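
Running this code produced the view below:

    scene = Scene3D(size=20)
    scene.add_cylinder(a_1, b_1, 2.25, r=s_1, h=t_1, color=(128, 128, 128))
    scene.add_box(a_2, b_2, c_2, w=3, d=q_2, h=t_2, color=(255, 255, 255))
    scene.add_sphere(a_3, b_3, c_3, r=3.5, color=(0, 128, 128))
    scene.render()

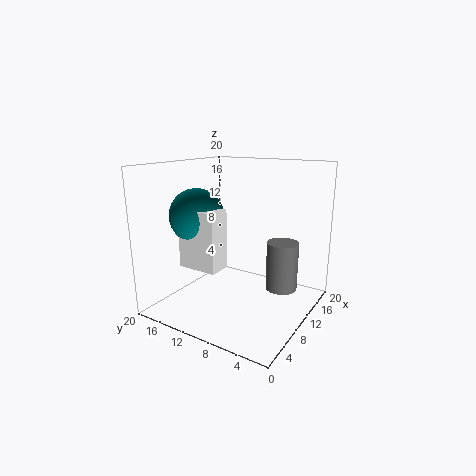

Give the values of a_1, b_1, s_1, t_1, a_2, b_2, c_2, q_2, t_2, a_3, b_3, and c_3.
a_1 = 13.5
b_1 = 4.75
s_1 = 2.25
t_1 = 7
a_2 = 2.75
b_2 = 9
c_2 = 7.5
q_2 = 5.25
t_2 = 7.5
a_3 = 5.25
b_3 = 13.25
c_3 = 13.75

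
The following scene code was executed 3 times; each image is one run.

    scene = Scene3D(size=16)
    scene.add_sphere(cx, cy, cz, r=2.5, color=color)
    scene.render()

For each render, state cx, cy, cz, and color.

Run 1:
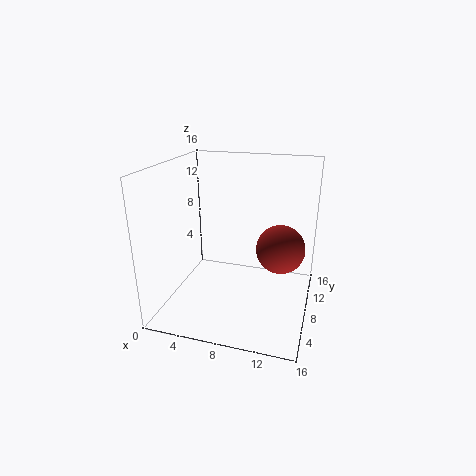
cx = 13, cy = 6.5, cz = 8, color = 'brown'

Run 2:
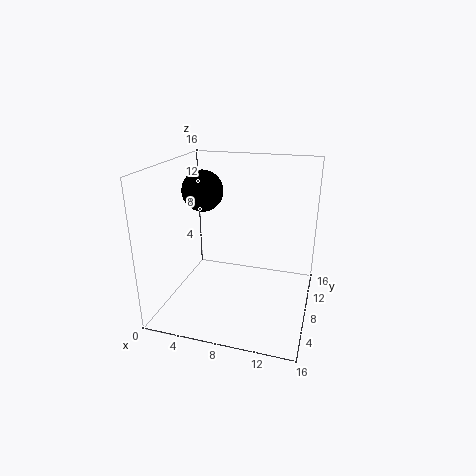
cx = 2.5, cy = 11.5, cz = 12, color = 'black'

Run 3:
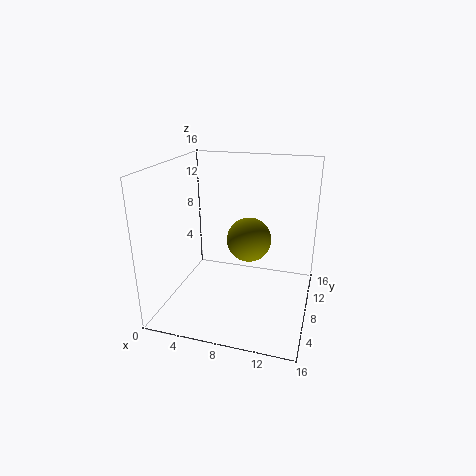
cx = 9, cy = 9, cz = 7.5, color = 'olive'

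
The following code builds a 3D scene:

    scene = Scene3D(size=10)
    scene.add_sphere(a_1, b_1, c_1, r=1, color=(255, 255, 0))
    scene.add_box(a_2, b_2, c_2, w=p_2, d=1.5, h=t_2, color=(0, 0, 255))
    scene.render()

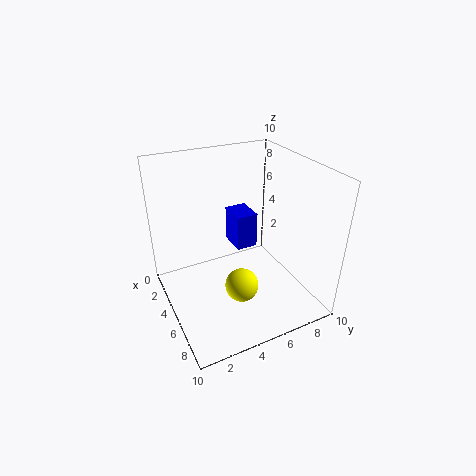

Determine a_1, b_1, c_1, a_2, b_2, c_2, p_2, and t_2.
a_1 = 8.5
b_1 = 3.5
c_1 = 4
a_2 = 3
b_2 = 5
c_2 = 4
p_2 = 2
t_2 = 2.5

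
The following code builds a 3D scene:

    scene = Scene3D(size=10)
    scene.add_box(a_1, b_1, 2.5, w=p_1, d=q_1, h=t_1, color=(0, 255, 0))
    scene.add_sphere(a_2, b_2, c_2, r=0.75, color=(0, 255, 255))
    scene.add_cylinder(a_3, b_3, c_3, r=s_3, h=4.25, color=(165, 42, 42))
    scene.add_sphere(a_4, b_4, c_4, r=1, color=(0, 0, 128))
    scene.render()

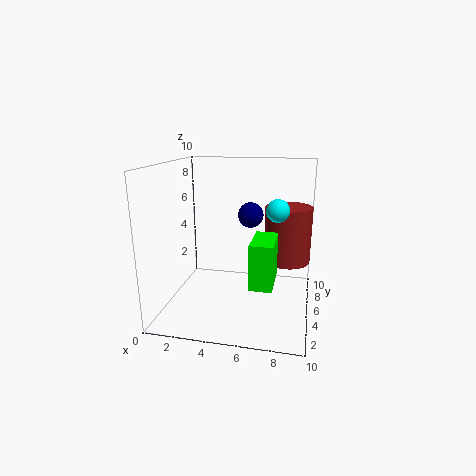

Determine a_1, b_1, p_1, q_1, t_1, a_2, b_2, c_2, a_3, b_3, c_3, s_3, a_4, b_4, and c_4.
a_1 = 6.25; b_1 = 2.25; p_1 = 1.5; q_1 = 3; t_1 = 3; a_2 = 7.75; b_2 = 4.25; c_2 = 7.25; a_3 = 8.25; b_3 = 7.75; c_3 = 2.5; s_3 = 1.75; a_4 = 5.25; b_4 = 8.5; c_4 = 5.75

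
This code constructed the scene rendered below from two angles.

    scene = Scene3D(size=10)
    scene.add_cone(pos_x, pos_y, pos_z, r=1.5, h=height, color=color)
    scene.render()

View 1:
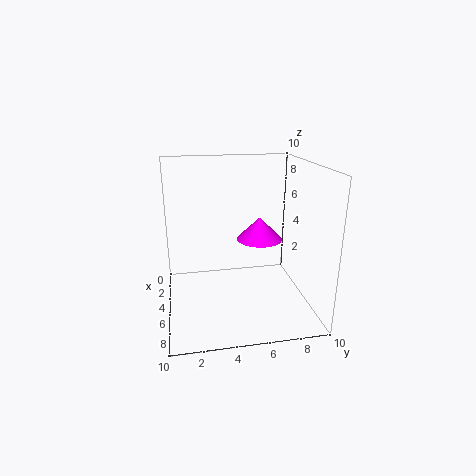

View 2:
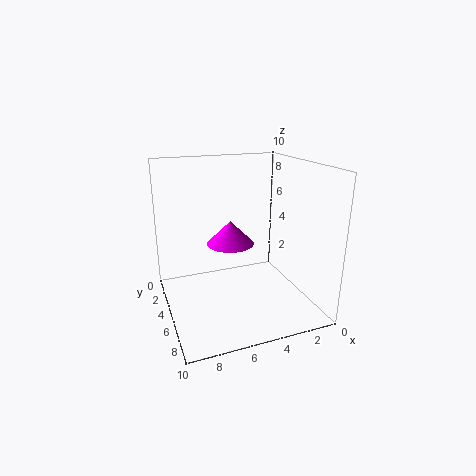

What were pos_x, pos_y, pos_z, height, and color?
pos_x = 6, pos_y = 6.25, pos_z = 5.25, height = 1.5, color = 'magenta'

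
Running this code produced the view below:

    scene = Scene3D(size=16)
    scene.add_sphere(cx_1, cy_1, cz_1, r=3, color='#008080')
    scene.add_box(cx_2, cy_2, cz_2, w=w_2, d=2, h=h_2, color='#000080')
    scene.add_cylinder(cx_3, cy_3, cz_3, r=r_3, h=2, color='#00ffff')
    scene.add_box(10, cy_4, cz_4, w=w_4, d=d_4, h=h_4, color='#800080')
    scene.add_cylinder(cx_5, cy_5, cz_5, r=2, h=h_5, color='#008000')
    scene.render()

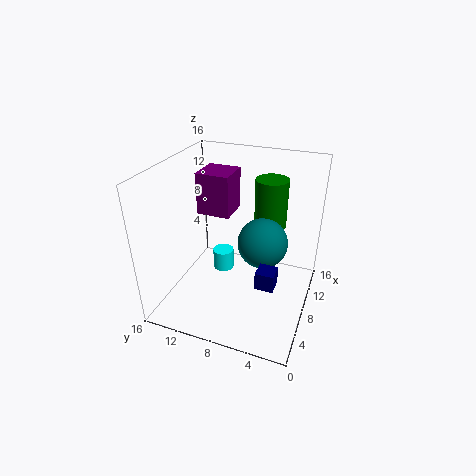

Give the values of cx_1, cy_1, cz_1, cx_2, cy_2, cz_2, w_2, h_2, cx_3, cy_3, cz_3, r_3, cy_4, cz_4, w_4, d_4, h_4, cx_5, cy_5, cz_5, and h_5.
cx_1 = 11; cy_1 = 6; cz_1 = 6; cx_2 = 5; cy_2 = 3; cz_2 = 4; w_2 = 2; h_2 = 2; cx_3 = 4; cy_3 = 8; cz_3 = 7; r_3 = 1; cy_4 = 10; cz_4 = 9; w_4 = 4; d_4 = 4; h_4 = 5; cx_5 = 14; cy_5 = 6; cz_5 = 7; h_5 = 6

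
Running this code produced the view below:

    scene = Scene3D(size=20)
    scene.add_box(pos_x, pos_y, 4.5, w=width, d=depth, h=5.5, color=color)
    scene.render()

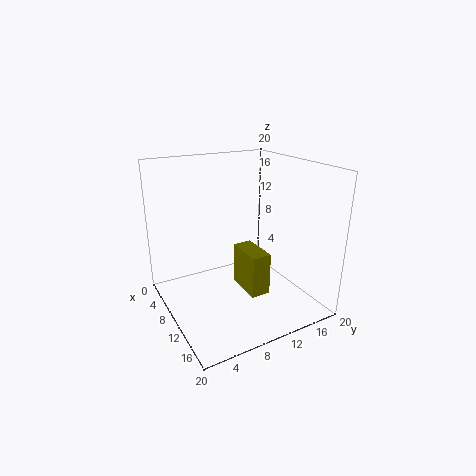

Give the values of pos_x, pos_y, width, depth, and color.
pos_x = 11.5; pos_y = 8.5; width = 5; depth = 2.5; color = 'olive'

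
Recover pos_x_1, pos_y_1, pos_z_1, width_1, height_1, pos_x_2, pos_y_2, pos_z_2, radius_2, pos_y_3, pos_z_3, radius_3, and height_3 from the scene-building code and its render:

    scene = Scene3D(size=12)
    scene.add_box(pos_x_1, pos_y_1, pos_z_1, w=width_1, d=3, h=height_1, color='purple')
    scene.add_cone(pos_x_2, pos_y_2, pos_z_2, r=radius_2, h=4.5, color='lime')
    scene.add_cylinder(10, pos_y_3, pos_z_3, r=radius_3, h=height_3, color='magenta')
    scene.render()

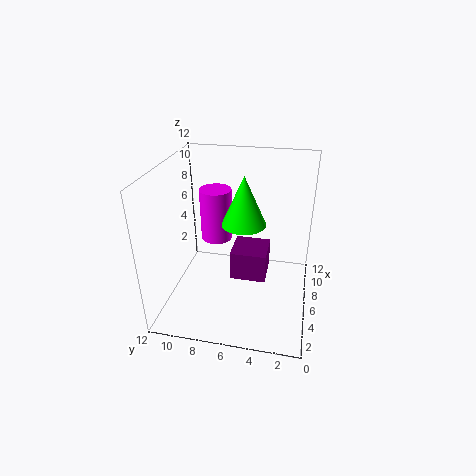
pos_x_1 = 5, pos_y_1 = 3.5, pos_z_1 = 2.5, width_1 = 3, height_1 = 2.5, pos_x_2 = 8.5, pos_y_2 = 6, pos_z_2 = 6, radius_2 = 2, pos_y_3 = 9, pos_z_3 = 3.5, radius_3 = 1.5, height_3 = 5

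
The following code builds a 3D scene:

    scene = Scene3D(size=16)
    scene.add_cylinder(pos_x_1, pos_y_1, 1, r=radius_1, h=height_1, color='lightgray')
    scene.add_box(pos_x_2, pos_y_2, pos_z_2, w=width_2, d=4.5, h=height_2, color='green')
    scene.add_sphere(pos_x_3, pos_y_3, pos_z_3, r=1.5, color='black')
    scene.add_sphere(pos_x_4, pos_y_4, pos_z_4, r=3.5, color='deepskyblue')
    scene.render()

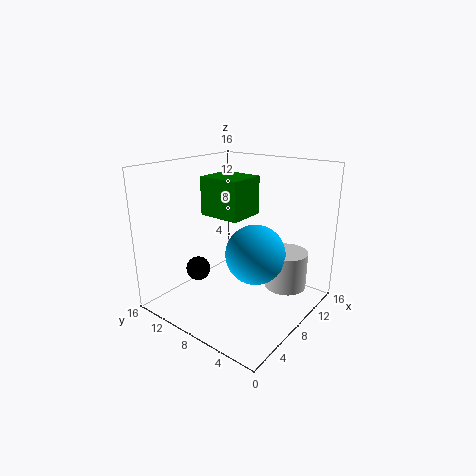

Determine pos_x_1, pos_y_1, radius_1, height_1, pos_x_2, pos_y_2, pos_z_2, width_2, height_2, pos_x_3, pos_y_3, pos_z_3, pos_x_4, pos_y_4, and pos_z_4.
pos_x_1 = 13; pos_y_1 = 4.5; radius_1 = 2.5; height_1 = 4.5; pos_x_2 = 5; pos_y_2 = 6; pos_z_2 = 11; width_2 = 4; height_2 = 4; pos_x_3 = 7.5; pos_y_3 = 14; pos_z_3 = 2.5; pos_x_4 = 10; pos_y_4 = 7; pos_z_4 = 5.5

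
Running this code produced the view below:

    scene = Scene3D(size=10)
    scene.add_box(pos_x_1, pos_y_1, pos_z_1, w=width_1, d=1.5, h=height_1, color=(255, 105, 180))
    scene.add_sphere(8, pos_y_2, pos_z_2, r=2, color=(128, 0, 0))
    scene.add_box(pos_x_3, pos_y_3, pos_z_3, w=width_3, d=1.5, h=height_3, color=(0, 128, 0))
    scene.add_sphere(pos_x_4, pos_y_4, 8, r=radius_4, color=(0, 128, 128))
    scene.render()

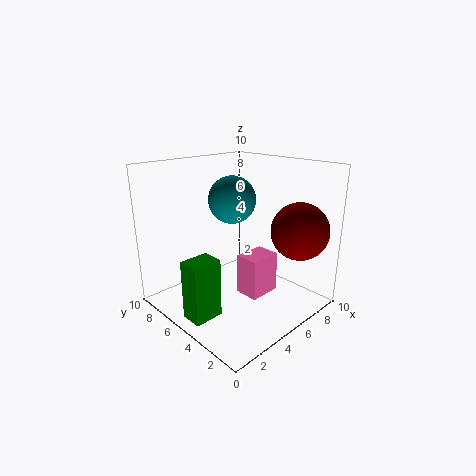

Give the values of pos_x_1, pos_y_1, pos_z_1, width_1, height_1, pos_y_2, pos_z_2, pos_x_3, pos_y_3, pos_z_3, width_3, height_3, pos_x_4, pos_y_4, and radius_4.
pos_x_1 = 3, pos_y_1 = 1.5, pos_z_1 = 2.5, width_1 = 2, height_1 = 2.5, pos_y_2 = 2, pos_z_2 = 5.5, pos_x_3 = 0.5, pos_y_3 = 4, pos_z_3 = 0.5, width_3 = 2, height_3 = 4, pos_x_4 = 4, pos_y_4 = 4.5, radius_4 = 1.5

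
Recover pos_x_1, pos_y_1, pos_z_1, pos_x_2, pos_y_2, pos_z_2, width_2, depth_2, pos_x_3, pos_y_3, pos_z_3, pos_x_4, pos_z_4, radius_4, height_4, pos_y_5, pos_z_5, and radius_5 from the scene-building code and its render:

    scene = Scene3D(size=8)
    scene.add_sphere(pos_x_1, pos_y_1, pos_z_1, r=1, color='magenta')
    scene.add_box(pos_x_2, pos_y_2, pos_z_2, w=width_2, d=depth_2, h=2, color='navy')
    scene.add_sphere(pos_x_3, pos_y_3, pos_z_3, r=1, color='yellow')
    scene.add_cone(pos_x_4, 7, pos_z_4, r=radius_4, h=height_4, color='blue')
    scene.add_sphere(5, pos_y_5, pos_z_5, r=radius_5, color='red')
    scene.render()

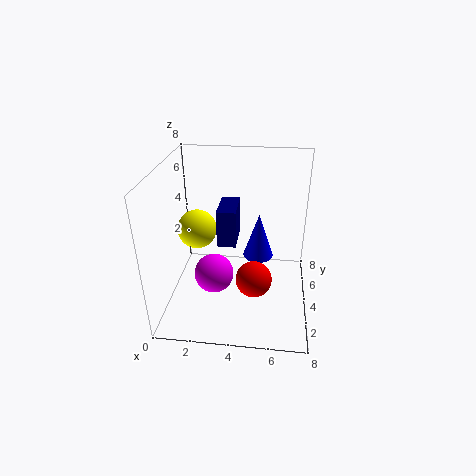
pos_x_1 = 3, pos_y_1 = 2, pos_z_1 = 3, pos_x_2 = 3, pos_y_2 = 3, pos_z_2 = 4, width_2 = 1, depth_2 = 2, pos_x_3 = 2, pos_y_3 = 3, pos_z_3 = 5, pos_x_4 = 5, pos_z_4 = 1, radius_4 = 1, height_4 = 3, pos_y_5 = 3, pos_z_5 = 2, radius_5 = 1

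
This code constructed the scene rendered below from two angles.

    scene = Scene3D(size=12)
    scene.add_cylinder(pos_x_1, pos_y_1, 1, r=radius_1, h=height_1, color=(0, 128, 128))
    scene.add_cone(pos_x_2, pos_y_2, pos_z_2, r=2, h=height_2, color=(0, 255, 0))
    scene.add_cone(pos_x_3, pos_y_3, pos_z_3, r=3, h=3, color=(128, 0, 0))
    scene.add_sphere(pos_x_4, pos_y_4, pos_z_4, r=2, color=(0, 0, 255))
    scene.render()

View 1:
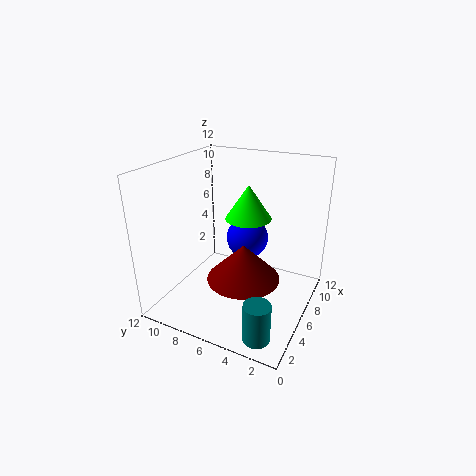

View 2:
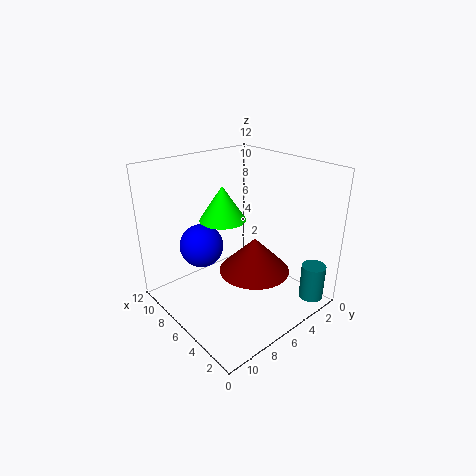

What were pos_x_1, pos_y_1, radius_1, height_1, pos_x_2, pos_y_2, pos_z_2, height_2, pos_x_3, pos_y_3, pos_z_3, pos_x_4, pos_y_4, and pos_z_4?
pos_x_1 = 1, pos_y_1 = 2, radius_1 = 1, height_1 = 3, pos_x_2 = 8, pos_y_2 = 6, pos_z_2 = 7, height_2 = 3, pos_x_3 = 5, pos_y_3 = 5, pos_z_3 = 3, pos_x_4 = 10, pos_y_4 = 7, pos_z_4 = 4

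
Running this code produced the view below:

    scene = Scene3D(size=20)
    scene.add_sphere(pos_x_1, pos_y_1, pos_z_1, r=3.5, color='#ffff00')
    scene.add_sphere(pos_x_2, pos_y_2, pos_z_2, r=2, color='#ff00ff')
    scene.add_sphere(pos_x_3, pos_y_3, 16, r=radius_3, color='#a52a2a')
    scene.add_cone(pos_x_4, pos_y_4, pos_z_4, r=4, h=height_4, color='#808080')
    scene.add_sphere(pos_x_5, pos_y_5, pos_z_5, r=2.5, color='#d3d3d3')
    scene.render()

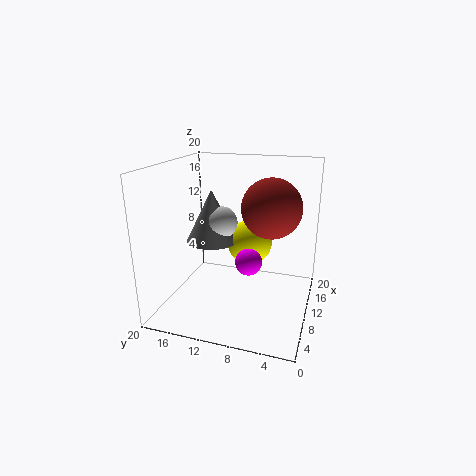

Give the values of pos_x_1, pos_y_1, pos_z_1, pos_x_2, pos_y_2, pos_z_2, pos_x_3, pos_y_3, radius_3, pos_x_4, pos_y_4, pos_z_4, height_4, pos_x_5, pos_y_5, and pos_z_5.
pos_x_1 = 16; pos_y_1 = 10; pos_z_1 = 7; pos_x_2 = 12; pos_y_2 = 9; pos_z_2 = 5.5; pos_x_3 = 5.5; pos_y_3 = 4.5; radius_3 = 3.5; pos_x_4 = 14; pos_y_4 = 15.5; pos_z_4 = 7.5; height_4 = 8; pos_x_5 = 14; pos_y_5 = 14; pos_z_5 = 10.5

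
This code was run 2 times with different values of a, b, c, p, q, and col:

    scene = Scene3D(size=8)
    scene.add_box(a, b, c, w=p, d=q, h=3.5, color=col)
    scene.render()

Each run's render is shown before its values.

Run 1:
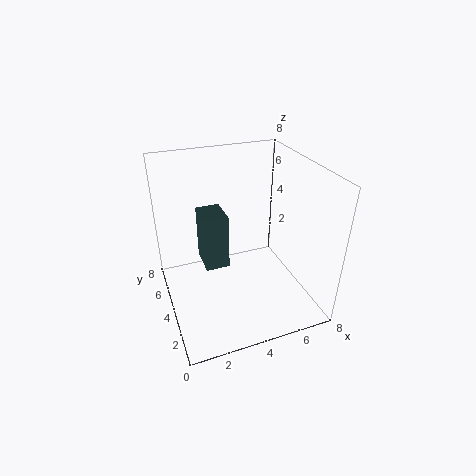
a = 2.5; b = 5.5; c = 1; p = 1.5; q = 2; col = 'darkslategray'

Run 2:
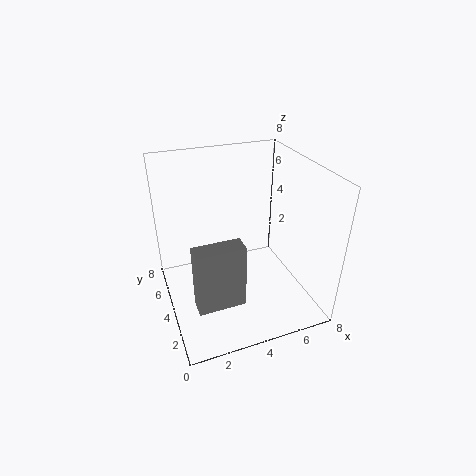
a = 1; b = 1.5; c = 1.5; p = 2.5; q = 1; col = 'gray'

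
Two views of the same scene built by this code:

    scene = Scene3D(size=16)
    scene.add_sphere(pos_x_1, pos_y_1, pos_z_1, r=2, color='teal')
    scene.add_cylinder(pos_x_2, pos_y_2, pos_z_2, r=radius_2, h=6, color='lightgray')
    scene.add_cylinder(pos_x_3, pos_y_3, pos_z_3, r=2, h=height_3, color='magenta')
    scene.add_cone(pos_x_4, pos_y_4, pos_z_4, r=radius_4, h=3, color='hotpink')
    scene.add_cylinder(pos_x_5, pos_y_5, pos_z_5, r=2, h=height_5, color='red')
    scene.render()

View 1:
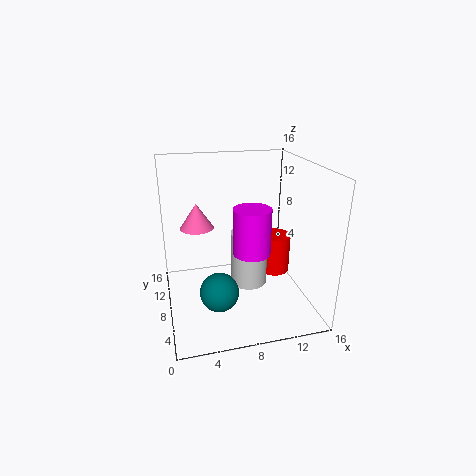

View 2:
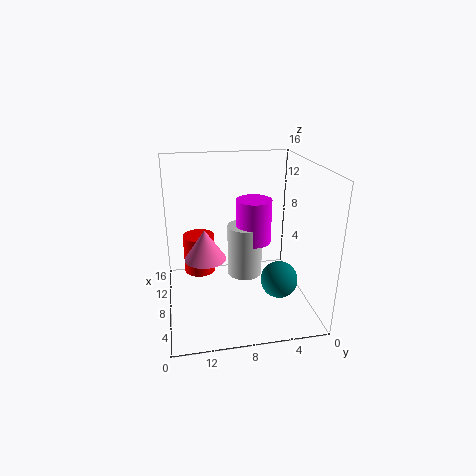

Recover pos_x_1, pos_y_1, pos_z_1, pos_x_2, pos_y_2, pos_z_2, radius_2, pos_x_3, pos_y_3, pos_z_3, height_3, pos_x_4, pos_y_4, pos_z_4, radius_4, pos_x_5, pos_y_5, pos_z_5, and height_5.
pos_x_1 = 5, pos_y_1 = 4, pos_z_1 = 4, pos_x_2 = 9, pos_y_2 = 7, pos_z_2 = 3, radius_2 = 2, pos_x_3 = 9, pos_y_3 = 6, pos_z_3 = 7, height_3 = 5, pos_x_4 = 4, pos_y_4 = 12, pos_z_4 = 8, radius_4 = 2, pos_x_5 = 14, pos_y_5 = 12, pos_z_5 = 1, height_5 = 5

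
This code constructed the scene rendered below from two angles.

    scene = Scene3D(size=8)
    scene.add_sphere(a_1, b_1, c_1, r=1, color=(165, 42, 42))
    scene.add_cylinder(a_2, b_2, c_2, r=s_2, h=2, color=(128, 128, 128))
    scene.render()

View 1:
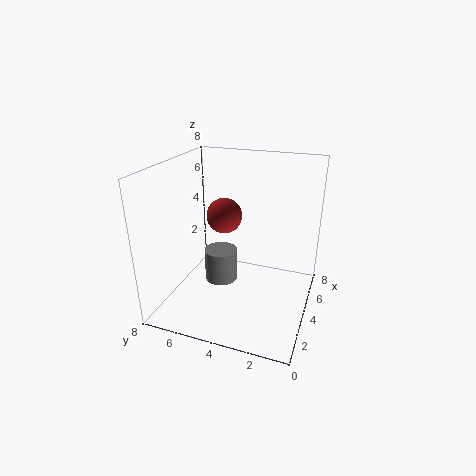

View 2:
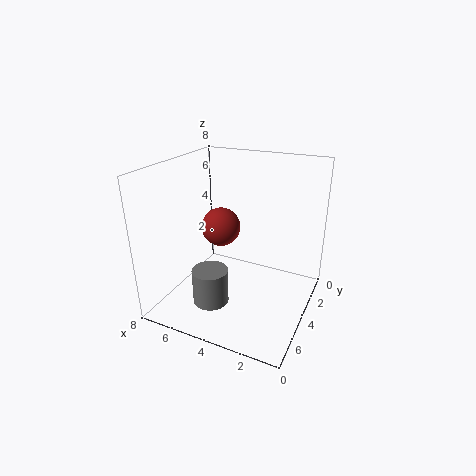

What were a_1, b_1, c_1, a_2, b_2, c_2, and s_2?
a_1 = 4.5, b_1 = 5, c_1 = 5, a_2 = 5, b_2 = 5.5, c_2 = 0.5, s_2 = 1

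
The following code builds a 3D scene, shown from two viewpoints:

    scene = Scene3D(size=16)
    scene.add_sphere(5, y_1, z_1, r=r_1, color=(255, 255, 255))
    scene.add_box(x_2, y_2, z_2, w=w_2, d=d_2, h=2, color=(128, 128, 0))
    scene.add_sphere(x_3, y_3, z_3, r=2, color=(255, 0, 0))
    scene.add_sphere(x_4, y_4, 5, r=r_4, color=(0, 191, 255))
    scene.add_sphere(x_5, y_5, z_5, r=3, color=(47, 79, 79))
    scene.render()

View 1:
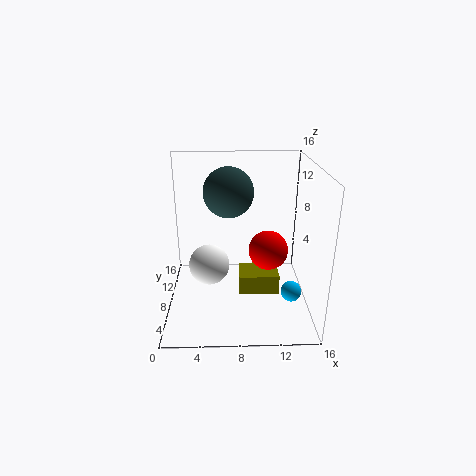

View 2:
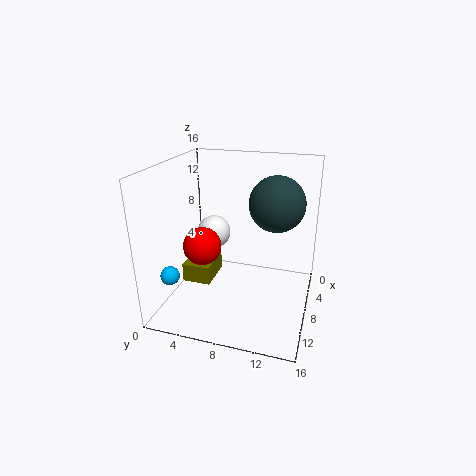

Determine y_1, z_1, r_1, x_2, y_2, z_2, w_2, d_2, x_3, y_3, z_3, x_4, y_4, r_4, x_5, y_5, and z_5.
y_1 = 4
z_1 = 7
r_1 = 2
x_2 = 8
y_2 = 3
z_2 = 4
w_2 = 4
d_2 = 3
x_3 = 11
y_3 = 5
z_3 = 8
x_4 = 13
y_4 = 2
r_4 = 1
x_5 = 7
y_5 = 12
z_5 = 12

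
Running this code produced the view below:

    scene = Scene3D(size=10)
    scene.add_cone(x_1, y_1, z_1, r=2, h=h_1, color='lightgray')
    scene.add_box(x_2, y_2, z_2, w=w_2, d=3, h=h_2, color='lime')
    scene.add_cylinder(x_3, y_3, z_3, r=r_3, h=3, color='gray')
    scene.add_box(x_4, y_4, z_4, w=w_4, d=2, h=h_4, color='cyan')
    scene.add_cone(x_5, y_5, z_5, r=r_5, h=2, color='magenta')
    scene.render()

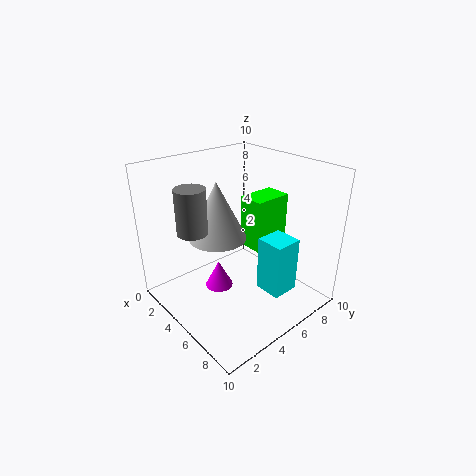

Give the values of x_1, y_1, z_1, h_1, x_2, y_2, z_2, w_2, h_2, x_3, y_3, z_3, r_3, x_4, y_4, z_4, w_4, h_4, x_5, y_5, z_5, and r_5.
x_1 = 4; y_1 = 4; z_1 = 5; h_1 = 4; x_2 = 3; y_2 = 7; z_2 = 3; w_2 = 2; h_2 = 4; x_3 = 4; y_3 = 2; z_3 = 6; r_3 = 1; x_4 = 6; y_4 = 6; z_4 = 1; w_4 = 2; h_4 = 4; x_5 = 4; y_5 = 4; z_5 = 1; r_5 = 1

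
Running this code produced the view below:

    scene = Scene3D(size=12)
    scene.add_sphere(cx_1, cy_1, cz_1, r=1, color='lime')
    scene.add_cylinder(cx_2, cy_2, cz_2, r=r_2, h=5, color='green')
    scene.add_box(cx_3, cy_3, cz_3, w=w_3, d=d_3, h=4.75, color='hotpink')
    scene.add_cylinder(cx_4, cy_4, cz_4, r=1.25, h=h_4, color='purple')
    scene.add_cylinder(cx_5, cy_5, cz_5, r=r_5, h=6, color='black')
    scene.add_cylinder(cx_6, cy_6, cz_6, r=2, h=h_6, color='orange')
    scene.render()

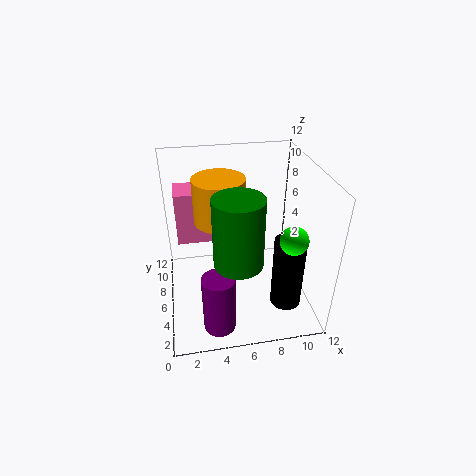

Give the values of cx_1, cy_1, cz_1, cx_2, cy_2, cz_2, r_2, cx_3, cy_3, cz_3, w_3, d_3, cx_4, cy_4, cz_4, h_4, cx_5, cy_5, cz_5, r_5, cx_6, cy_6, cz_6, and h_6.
cx_1 = 9
cy_1 = 1.25
cz_1 = 8.5
cx_2 = 5.25
cy_2 = 1.75
cz_2 = 6.75
r_2 = 1.75
cx_3 = 1
cy_3 = 8.5
cz_3 = 4.25
w_3 = 3.75
d_3 = 2.75
cx_4 = 3.75
cy_4 = 1.75
cz_4 = 0.75
h_4 = 4.75
cx_5 = 9.5
cy_5 = 3
cz_5 = 1.25
r_5 = 1.25
cx_6 = 4.5
cy_6 = 5.75
cz_6 = 8
h_6 = 3.5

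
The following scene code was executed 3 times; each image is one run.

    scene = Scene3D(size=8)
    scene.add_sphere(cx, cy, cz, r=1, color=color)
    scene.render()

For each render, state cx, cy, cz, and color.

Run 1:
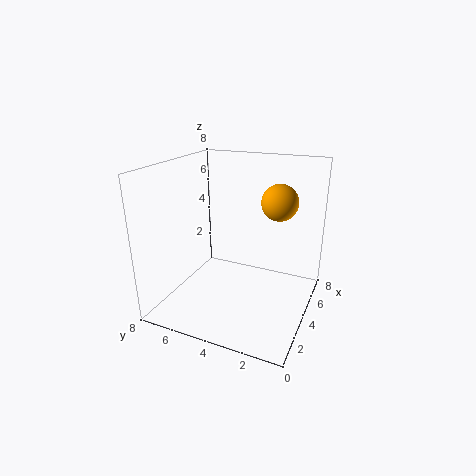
cx = 5; cy = 2; cz = 6; color = 'orange'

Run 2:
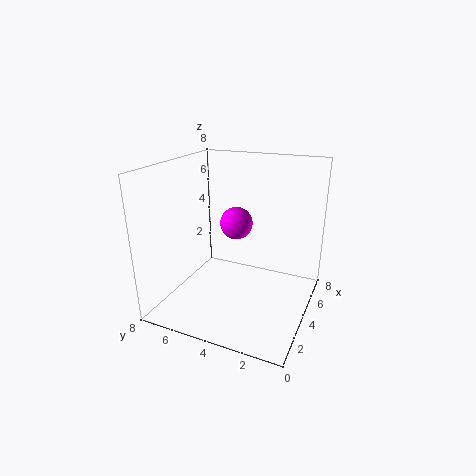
cx = 6; cy = 5; cz = 4; color = 'magenta'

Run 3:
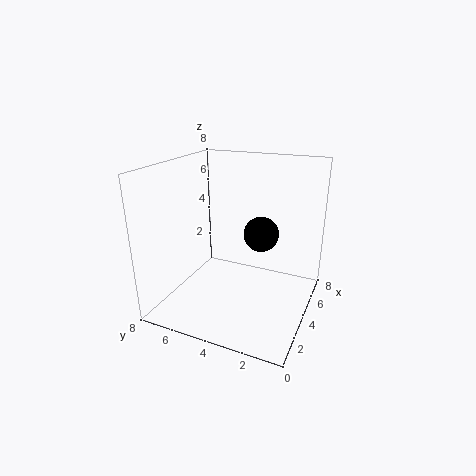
cx = 5; cy = 3; cz = 4; color = 'black'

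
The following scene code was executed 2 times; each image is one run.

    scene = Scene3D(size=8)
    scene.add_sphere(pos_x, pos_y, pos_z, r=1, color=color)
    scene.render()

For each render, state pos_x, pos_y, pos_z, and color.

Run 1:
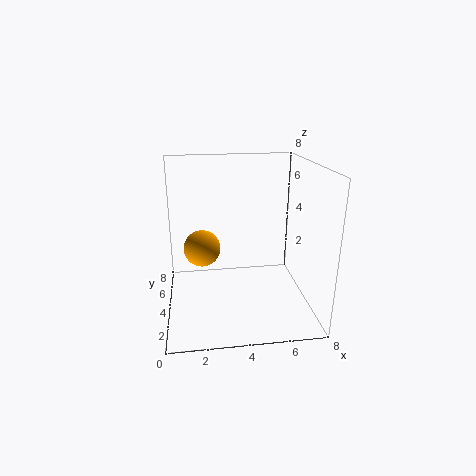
pos_x = 2, pos_y = 4, pos_z = 3.5, color = 'orange'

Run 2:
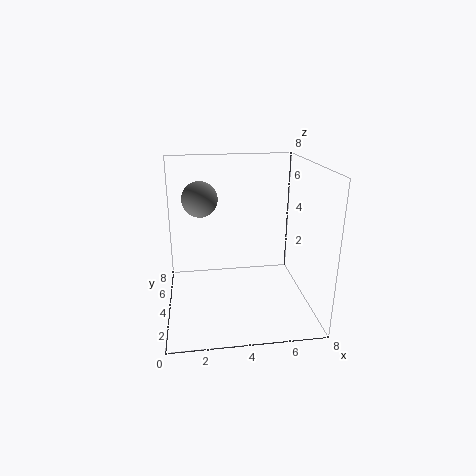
pos_x = 2, pos_y = 5, pos_z = 6, color = 'gray'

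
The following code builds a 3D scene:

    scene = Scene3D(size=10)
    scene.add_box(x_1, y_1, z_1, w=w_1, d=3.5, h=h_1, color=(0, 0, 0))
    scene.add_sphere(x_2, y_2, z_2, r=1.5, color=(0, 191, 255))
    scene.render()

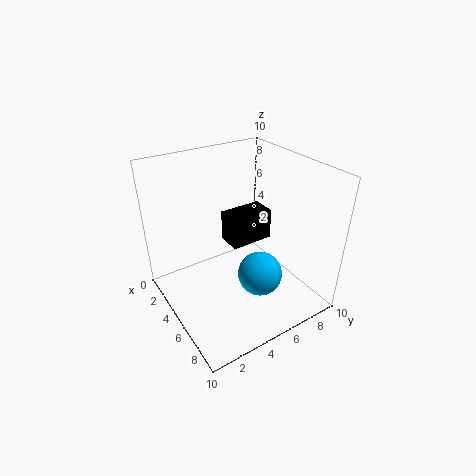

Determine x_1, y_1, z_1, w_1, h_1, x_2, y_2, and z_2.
x_1 = 1
y_1 = 6
z_1 = 2.5
w_1 = 2
h_1 = 2.5
x_2 = 7
y_2 = 5.5
z_2 = 3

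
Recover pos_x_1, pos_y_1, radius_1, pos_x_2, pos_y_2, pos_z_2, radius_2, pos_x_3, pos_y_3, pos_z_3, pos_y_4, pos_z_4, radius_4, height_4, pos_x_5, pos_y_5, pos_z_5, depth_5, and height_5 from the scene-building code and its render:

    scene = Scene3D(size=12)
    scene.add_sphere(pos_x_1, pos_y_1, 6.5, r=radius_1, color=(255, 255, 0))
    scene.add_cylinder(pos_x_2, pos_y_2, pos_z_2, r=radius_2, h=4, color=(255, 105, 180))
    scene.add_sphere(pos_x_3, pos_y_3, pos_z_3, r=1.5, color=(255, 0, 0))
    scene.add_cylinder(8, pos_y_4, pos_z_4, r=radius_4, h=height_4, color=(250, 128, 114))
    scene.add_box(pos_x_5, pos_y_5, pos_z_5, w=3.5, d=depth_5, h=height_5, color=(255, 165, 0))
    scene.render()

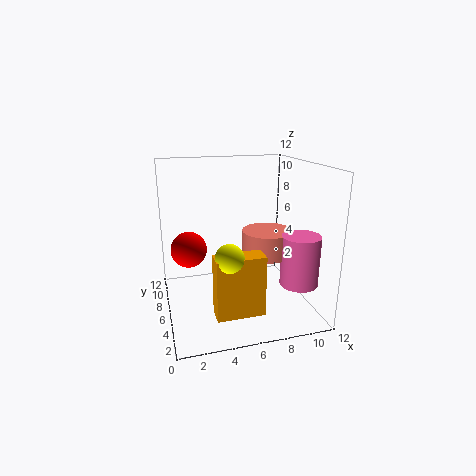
pos_x_1 = 4
pos_y_1 = 1
radius_1 = 1
pos_x_2 = 10
pos_y_2 = 2.5
pos_z_2 = 3
radius_2 = 1.5
pos_x_3 = 2
pos_y_3 = 7
pos_z_3 = 5
pos_y_4 = 4.5
pos_z_4 = 5
radius_4 = 2
height_4 = 2
pos_x_5 = 3
pos_y_5 = 0.5
pos_z_5 = 2
depth_5 = 1.5
height_5 = 4.5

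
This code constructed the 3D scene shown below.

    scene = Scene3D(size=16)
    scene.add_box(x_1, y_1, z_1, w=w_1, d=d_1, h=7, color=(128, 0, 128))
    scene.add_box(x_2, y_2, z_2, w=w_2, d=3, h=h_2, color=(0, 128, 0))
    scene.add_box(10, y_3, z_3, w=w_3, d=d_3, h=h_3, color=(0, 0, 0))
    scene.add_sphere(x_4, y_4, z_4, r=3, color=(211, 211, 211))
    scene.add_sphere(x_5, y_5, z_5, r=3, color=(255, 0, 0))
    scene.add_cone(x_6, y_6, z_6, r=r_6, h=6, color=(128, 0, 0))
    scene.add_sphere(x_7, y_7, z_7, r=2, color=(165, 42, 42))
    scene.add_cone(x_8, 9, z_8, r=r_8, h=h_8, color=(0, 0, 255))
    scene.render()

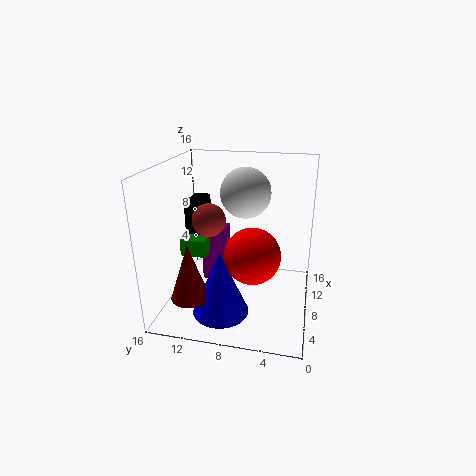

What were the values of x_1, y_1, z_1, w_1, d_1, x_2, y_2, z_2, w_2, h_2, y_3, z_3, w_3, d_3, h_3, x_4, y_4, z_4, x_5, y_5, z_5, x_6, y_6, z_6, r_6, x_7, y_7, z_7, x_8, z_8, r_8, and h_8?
x_1 = 10
y_1 = 10
z_1 = 1
w_1 = 2
d_1 = 3
x_2 = 8
y_2 = 12
z_2 = 5
w_2 = 5
h_2 = 2
y_3 = 13
z_3 = 5
w_3 = 4
d_3 = 2
h_3 = 6
x_4 = 12
y_4 = 8
z_4 = 12
x_5 = 6
y_5 = 6
z_5 = 7
x_6 = 3
y_6 = 12
z_6 = 3
r_6 = 2
x_7 = 10
y_7 = 12
z_7 = 9
x_8 = 4
z_8 = 1
r_8 = 3
h_8 = 7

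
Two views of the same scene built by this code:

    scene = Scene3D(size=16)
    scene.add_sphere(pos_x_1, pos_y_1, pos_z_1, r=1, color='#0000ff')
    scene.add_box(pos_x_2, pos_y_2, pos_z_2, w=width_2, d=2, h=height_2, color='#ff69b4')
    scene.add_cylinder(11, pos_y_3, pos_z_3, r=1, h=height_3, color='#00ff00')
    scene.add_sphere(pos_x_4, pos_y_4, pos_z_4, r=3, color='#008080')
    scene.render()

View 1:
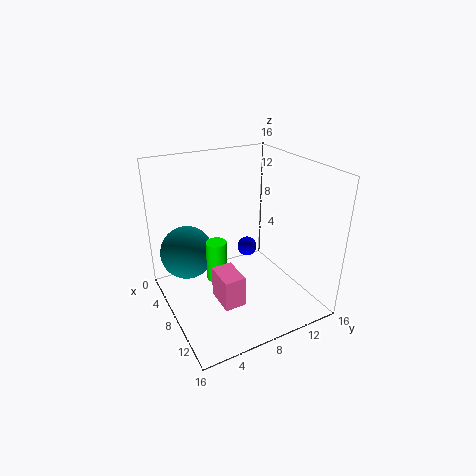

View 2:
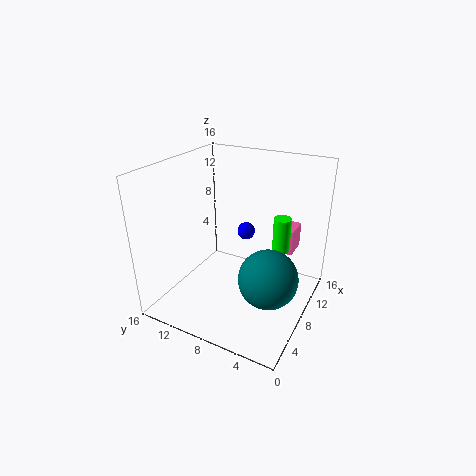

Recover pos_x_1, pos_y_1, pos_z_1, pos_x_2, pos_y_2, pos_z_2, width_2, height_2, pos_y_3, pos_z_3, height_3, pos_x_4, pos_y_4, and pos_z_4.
pos_x_1 = 10, pos_y_1 = 8, pos_z_1 = 8, pos_x_2 = 12, pos_y_2 = 3, pos_z_2 = 5, width_2 = 3, height_2 = 3, pos_y_3 = 4, pos_z_3 = 6, height_3 = 4, pos_x_4 = 5, pos_y_4 = 3, pos_z_4 = 6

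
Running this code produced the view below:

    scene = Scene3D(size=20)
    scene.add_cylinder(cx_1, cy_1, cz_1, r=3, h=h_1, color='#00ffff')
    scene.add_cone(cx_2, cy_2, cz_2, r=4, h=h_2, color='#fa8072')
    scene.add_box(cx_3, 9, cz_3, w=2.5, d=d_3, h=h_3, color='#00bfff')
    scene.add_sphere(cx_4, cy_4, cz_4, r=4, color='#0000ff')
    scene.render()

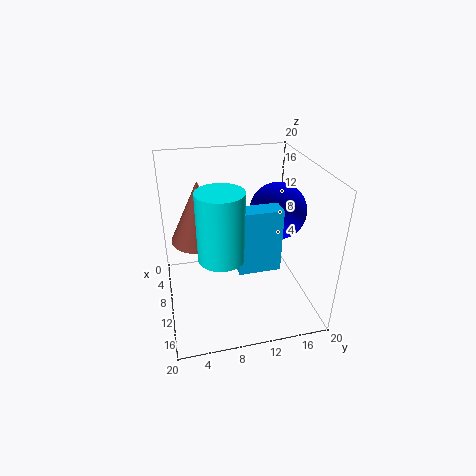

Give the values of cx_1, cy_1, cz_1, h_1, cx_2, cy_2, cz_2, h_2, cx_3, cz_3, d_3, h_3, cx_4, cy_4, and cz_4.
cx_1 = 13.5, cy_1 = 7, cz_1 = 9.5, h_1 = 9, cx_2 = 8, cy_2 = 5, cz_2 = 9.5, h_2 = 8.5, cx_3 = 12.5, cz_3 = 7.5, d_3 = 5.5, h_3 = 8.5, cx_4 = 9, cy_4 = 16, cz_4 = 13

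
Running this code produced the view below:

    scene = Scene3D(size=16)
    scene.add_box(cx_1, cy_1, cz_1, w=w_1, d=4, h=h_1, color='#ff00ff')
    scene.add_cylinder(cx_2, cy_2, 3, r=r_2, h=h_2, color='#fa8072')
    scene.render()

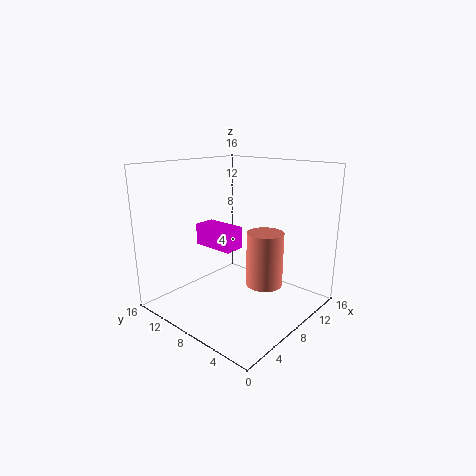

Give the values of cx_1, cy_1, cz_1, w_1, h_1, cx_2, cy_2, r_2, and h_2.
cx_1 = 2, cy_1 = 4, cz_1 = 9, w_1 = 2, h_1 = 2, cx_2 = 9, cy_2 = 5, r_2 = 2, h_2 = 6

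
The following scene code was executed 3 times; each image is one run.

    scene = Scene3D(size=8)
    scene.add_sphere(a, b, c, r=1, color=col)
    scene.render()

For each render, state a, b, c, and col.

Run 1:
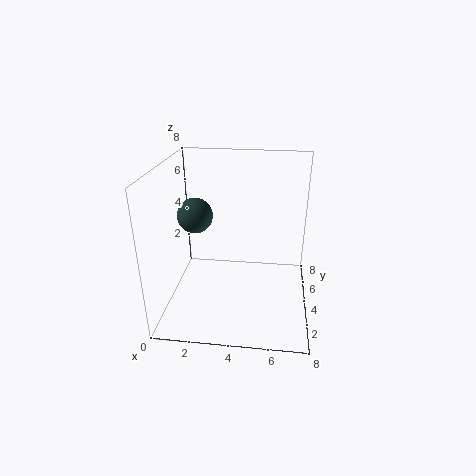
a = 1.5; b = 4.5; c = 5; col = 'darkslategray'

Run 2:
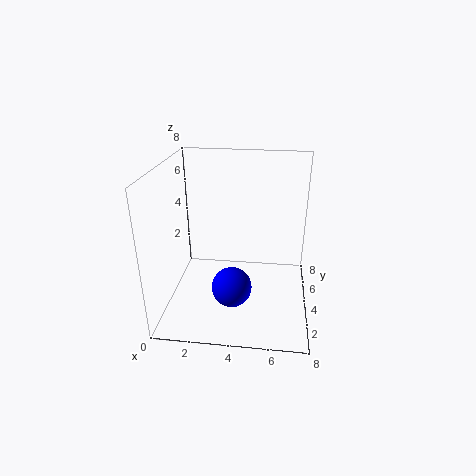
a = 4; b = 1.5; c = 2.5; col = 'blue'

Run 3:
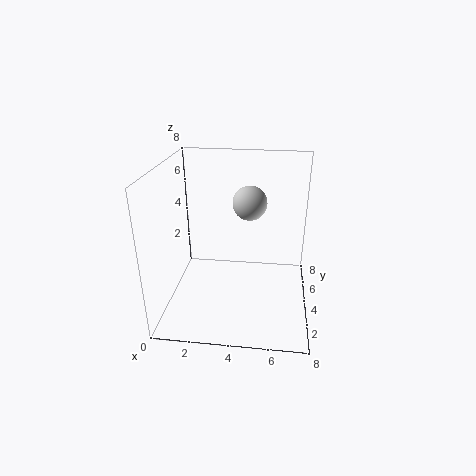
a = 4.5; b = 5.5; c = 5.5; col = 'lightgray'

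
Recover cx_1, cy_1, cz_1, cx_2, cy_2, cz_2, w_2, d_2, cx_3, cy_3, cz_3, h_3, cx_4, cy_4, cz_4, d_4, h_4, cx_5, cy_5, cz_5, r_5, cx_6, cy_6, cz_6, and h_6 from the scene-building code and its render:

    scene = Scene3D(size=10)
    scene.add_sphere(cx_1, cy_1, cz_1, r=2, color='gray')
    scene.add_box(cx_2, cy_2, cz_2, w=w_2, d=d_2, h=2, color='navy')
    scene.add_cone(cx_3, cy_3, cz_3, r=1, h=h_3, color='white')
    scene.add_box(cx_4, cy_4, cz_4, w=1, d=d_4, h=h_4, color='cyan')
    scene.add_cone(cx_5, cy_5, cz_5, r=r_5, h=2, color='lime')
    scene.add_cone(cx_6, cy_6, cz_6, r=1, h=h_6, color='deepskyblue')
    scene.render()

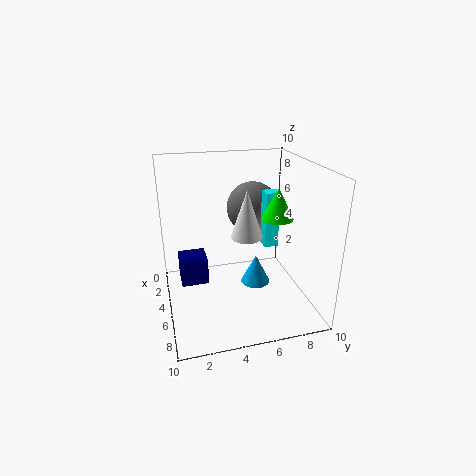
cx_1 = 2, cy_1 = 7, cz_1 = 6, cx_2 = 2, cy_2 = 1, cz_2 = 1, w_2 = 2, d_2 = 2, cx_3 = 7, cy_3 = 5, cz_3 = 6, h_3 = 3, cx_4 = 4, cy_4 = 7, cz_4 = 4, d_4 = 1, h_4 = 4, cx_5 = 7, cy_5 = 7, cz_5 = 7, r_5 = 1, cx_6 = 6, cy_6 = 6, cz_6 = 2, h_6 = 2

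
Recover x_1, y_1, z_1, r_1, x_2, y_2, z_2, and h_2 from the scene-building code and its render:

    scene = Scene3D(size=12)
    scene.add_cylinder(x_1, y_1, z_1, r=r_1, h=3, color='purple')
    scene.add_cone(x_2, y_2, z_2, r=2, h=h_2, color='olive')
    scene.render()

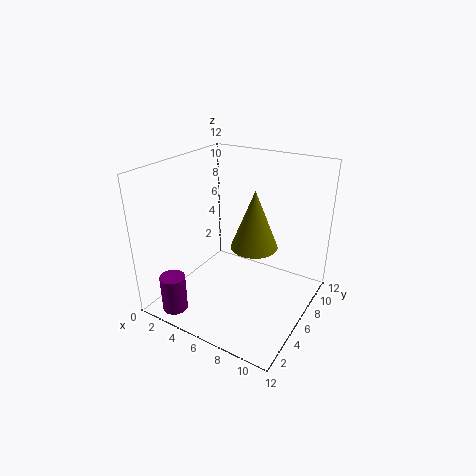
x_1 = 3
y_1 = 1
z_1 = 1
r_1 = 1
x_2 = 7
y_2 = 7
z_2 = 5
h_2 = 5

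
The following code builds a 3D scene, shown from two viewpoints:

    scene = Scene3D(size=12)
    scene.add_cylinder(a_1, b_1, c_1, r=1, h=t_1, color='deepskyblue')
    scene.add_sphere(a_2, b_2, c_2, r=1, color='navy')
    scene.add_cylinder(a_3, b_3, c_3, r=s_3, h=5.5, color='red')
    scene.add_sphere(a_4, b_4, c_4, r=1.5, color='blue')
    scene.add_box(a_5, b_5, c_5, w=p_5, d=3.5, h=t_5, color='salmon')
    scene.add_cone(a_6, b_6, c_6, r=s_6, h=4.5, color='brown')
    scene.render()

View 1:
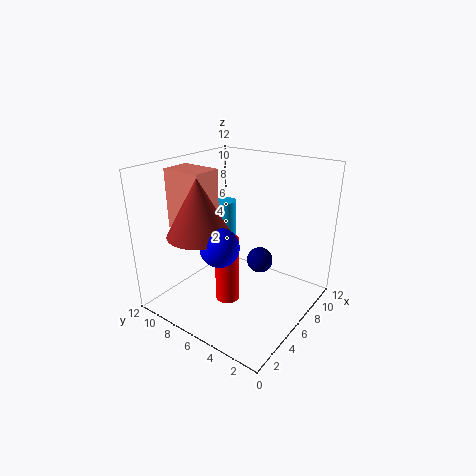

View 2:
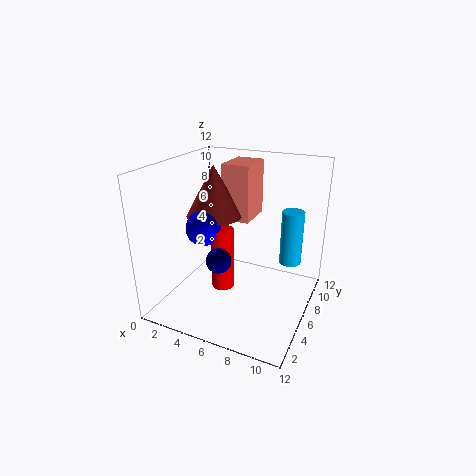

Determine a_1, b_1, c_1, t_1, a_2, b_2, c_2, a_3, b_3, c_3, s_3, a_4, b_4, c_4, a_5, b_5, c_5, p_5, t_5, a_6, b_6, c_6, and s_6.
a_1 = 9.5; b_1 = 10; c_1 = 2.5; t_1 = 5; a_2 = 5.5; b_2 = 3.5; c_2 = 5; a_3 = 4.5; b_3 = 6; c_3 = 1; s_3 = 1; a_4 = 3; b_4 = 5.5; c_4 = 6.5; a_5 = 3.5; b_5 = 8; c_5 = 6.5; p_5 = 2.5; t_5 = 5; a_6 = 3; b_6 = 7.5; c_6 = 7; s_6 = 2.5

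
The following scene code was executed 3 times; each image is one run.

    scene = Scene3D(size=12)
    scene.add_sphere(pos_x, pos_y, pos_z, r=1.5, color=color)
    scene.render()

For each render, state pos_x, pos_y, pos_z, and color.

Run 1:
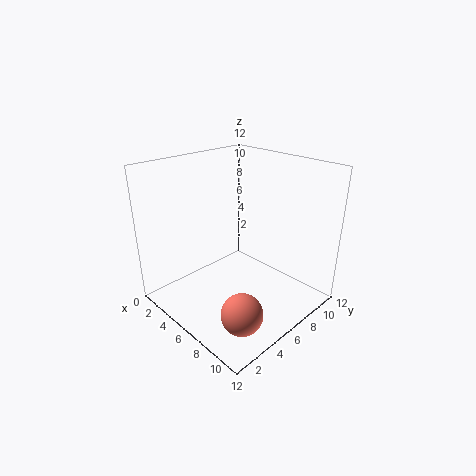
pos_x = 10.5, pos_y = 2, pos_z = 3, color = 'salmon'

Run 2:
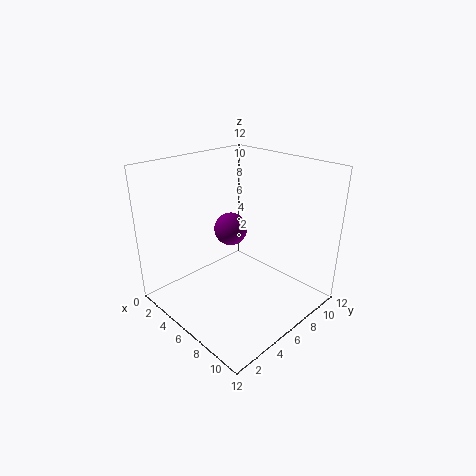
pos_x = 3.5, pos_y = 7.5, pos_z = 5.5, color = 'purple'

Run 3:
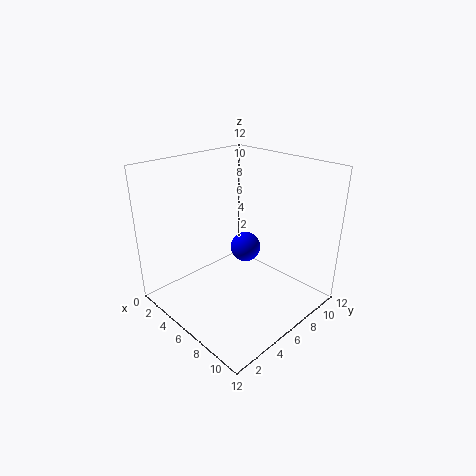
pos_x = 3, pos_y = 10, pos_z = 2.5, color = 'blue'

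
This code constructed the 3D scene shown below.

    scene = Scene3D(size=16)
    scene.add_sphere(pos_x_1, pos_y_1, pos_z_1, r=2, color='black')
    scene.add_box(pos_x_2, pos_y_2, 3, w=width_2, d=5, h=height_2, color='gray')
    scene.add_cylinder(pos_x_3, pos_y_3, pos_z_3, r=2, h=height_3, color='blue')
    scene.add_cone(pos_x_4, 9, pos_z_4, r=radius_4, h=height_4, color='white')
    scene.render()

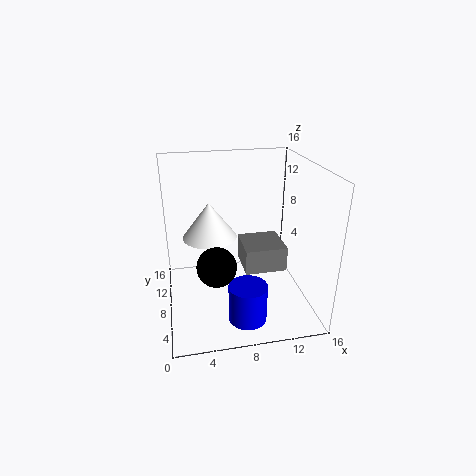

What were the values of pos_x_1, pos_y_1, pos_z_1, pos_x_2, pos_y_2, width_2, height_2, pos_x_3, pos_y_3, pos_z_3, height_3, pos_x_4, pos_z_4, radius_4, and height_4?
pos_x_1 = 5; pos_y_1 = 4; pos_z_1 = 7; pos_x_2 = 9; pos_y_2 = 8; width_2 = 5; height_2 = 3; pos_x_3 = 8; pos_y_3 = 3; pos_z_3 = 1; height_3 = 4; pos_x_4 = 5; pos_z_4 = 8; radius_4 = 3; height_4 = 4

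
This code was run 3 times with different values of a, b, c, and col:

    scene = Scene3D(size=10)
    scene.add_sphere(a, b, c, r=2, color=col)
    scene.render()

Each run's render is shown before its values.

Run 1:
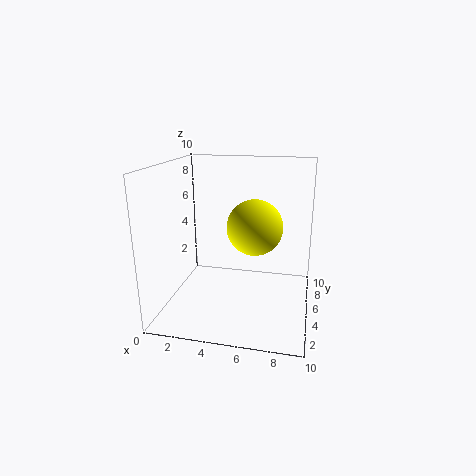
a = 6, b = 6, c = 5.5, col = 'yellow'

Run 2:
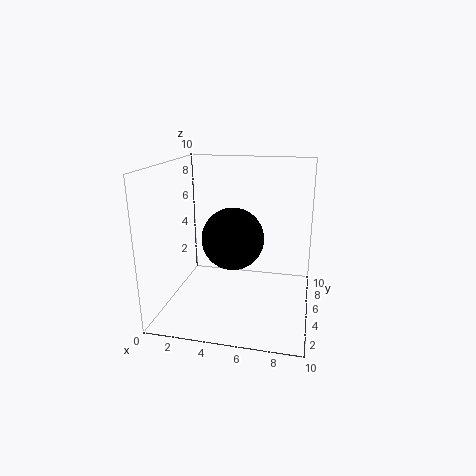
a = 5, b = 3.5, c = 5.5, col = 'black'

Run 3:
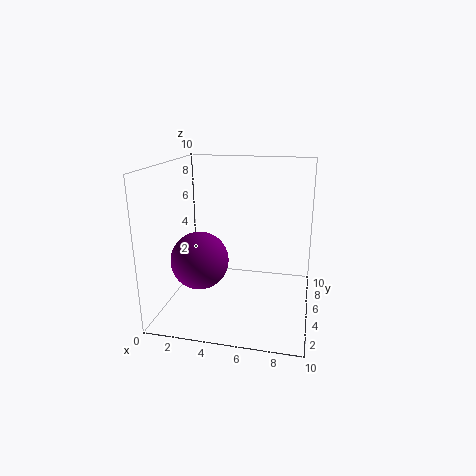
a = 2.5, b = 4, c = 3.5, col = 'purple'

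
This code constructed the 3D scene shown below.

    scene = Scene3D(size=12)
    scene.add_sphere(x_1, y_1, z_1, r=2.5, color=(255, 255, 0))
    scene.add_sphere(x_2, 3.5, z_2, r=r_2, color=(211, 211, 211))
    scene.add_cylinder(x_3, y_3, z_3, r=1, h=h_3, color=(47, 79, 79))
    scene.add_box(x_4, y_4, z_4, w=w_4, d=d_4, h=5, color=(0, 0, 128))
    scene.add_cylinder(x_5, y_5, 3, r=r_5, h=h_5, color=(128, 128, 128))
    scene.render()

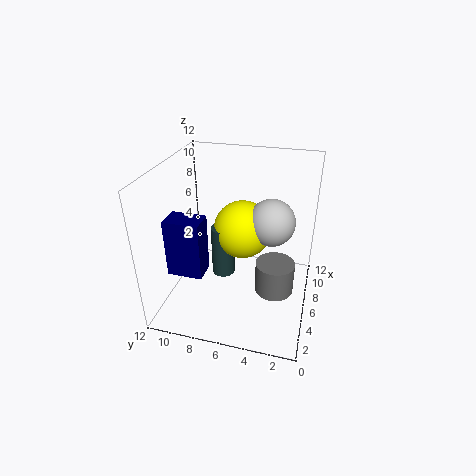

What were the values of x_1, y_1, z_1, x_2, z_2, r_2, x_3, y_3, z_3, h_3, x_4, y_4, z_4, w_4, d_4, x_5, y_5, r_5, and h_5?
x_1 = 7.5
y_1 = 6
z_1 = 6
x_2 = 7.5
z_2 = 7
r_2 = 2
x_3 = 6.5
y_3 = 7.5
z_3 = 2
h_3 = 4.5
x_4 = 3.5
y_4 = 8.5
z_4 = 3
w_4 = 2
d_4 = 3
x_5 = 4
y_5 = 2.5
r_5 = 1.5
h_5 = 2.5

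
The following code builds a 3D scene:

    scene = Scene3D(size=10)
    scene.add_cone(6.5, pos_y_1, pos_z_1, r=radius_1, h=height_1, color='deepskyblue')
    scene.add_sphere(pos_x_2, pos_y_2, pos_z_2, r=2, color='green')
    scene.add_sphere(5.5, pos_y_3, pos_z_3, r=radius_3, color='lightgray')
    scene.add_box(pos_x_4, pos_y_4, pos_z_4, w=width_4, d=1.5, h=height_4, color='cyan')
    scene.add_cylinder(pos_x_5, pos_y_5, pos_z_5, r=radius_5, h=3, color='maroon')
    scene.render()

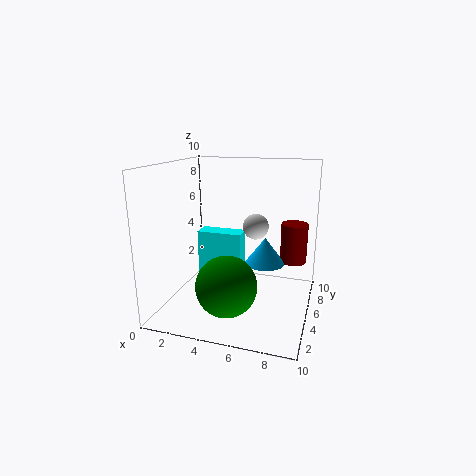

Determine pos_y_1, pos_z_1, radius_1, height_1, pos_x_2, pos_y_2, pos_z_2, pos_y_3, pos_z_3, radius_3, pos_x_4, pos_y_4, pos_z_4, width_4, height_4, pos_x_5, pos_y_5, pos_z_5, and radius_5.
pos_y_1 = 7; pos_z_1 = 2.5; radius_1 = 1.5; height_1 = 2; pos_x_2 = 5; pos_y_2 = 2.5; pos_z_2 = 2.5; pos_y_3 = 8; pos_z_3 = 5; radius_3 = 1; pos_x_4 = 1; pos_y_4 = 7; pos_z_4 = 0.5; width_4 = 3.5; height_4 = 4; pos_x_5 = 8.5; pos_y_5 = 8; pos_z_5 = 2.5; radius_5 = 1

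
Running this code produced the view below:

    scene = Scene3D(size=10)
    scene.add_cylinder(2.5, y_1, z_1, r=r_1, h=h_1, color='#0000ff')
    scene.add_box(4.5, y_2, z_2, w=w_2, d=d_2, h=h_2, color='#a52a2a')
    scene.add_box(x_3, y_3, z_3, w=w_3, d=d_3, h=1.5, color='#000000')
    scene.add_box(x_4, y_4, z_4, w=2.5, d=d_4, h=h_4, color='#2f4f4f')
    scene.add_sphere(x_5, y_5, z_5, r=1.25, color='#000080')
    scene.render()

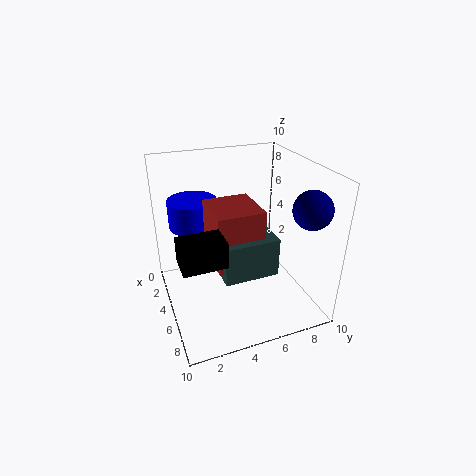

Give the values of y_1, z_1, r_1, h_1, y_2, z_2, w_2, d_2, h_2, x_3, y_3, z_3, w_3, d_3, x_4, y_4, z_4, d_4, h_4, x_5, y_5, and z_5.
y_1 = 2.5
z_1 = 5.25
r_1 = 1.75
h_1 = 2
y_2 = 2.75
z_2 = 4.25
w_2 = 3.25
d_2 = 3
h_2 = 3.75
x_3 = 7.75
y_3 = 0.25
z_3 = 6
w_3 = 1.75
d_3 = 2.5
x_4 = 5.75
y_4 = 3
z_4 = 3.75
d_4 = 3.5
h_4 = 2.5
x_5 = 8
y_5 = 8.75
z_5 = 7.75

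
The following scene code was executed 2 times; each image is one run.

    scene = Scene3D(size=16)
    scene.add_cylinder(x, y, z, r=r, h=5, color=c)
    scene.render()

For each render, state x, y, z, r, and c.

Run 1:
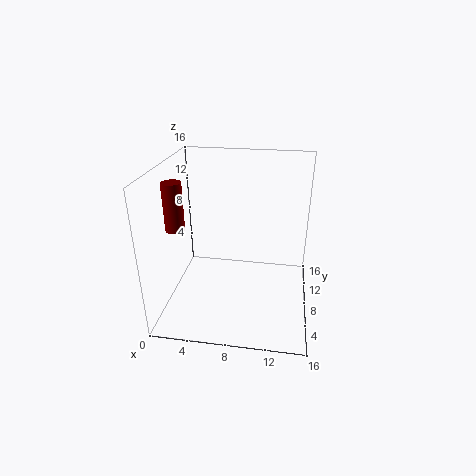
x = 2, y = 5, z = 10, r = 1, c = 'maroon'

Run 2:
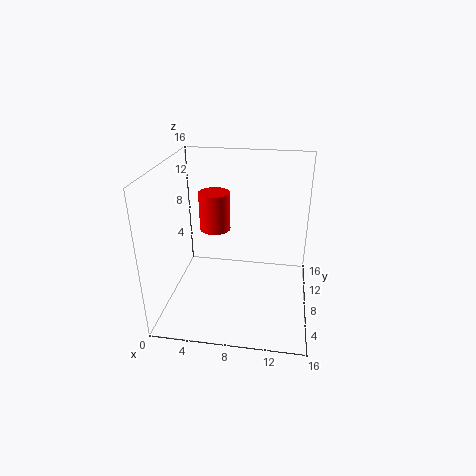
x = 4, y = 14, z = 6, r = 2, c = 'red'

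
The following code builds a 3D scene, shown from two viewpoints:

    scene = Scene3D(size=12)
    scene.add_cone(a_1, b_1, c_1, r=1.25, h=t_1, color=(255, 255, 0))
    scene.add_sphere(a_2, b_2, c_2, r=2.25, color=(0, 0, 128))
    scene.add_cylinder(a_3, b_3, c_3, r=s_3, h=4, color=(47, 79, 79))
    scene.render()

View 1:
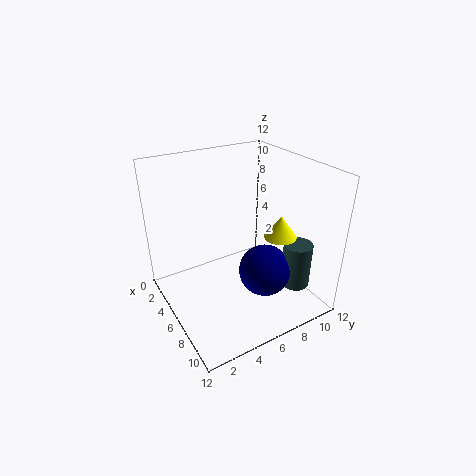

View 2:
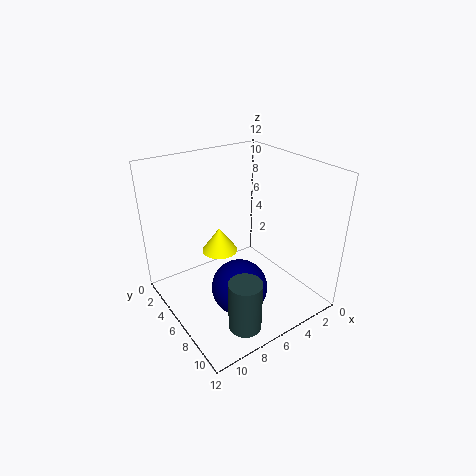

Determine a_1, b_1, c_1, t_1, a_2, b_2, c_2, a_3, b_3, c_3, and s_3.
a_1 = 9
b_1 = 8
c_1 = 7
t_1 = 1.75
a_2 = 7.25
b_2 = 8
c_2 = 2.75
a_3 = 8.5
b_3 = 10.5
c_3 = 1.25
s_3 = 1.25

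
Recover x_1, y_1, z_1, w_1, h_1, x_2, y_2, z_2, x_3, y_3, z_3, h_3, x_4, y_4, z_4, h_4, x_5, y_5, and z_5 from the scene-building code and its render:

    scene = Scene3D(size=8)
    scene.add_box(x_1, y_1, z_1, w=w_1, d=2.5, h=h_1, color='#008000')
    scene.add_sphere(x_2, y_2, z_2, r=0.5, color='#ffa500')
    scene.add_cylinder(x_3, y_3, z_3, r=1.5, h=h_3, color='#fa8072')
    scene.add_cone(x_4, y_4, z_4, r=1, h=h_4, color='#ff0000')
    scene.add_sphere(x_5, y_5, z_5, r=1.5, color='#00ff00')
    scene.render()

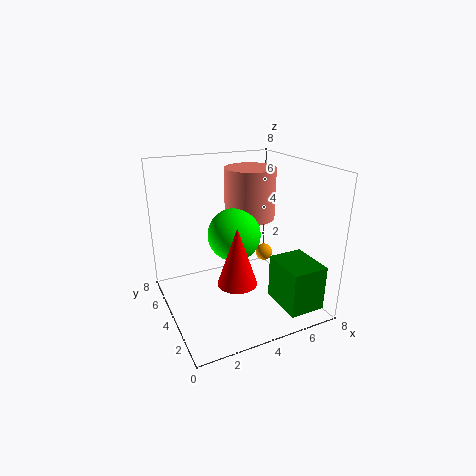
x_1 = 5.5, y_1 = 0.5, z_1 = 0.5, w_1 = 2, h_1 = 2.5, x_2 = 6, y_2 = 4.5, z_2 = 2.5, x_3 = 5.5, y_3 = 5.5, z_3 = 4.5, h_3 = 3, x_4 = 3, y_4 = 2, z_4 = 2.5, h_4 = 3, x_5 = 4, y_5 = 4.5, z_5 = 4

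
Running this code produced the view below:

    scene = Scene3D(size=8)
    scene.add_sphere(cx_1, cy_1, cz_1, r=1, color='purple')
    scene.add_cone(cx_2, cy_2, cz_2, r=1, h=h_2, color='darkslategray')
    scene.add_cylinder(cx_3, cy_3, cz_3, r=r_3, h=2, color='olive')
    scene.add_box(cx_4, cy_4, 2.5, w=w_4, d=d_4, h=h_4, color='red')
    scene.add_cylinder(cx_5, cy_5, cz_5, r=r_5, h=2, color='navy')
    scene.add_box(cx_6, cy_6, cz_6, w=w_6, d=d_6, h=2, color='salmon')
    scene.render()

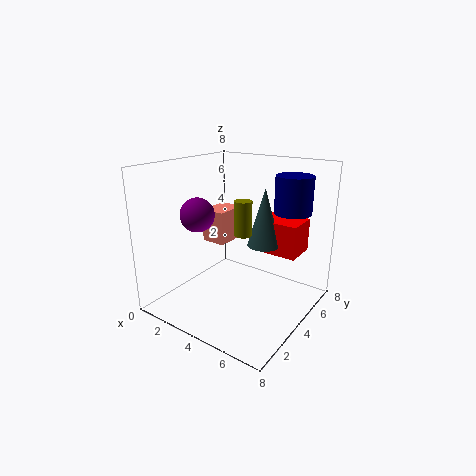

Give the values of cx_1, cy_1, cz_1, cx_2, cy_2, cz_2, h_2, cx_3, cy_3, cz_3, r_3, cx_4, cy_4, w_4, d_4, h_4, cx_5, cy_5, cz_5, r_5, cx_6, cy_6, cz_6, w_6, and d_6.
cx_1 = 1.5; cy_1 = 3.5; cz_1 = 5; cx_2 = 4.5; cy_2 = 6; cz_2 = 3; h_2 = 3.5; cx_3 = 4; cy_3 = 4.5; cz_3 = 4; r_3 = 0.5; cx_4 = 4; cy_4 = 6; w_4 = 2.5; d_4 = 2; h_4 = 2; cx_5 = 6.5; cy_5 = 5.5; cz_5 = 5.5; r_5 = 1; cx_6 = 1; cy_6 = 4.5; cz_6 = 3; w_6 = 1.5; d_6 = 2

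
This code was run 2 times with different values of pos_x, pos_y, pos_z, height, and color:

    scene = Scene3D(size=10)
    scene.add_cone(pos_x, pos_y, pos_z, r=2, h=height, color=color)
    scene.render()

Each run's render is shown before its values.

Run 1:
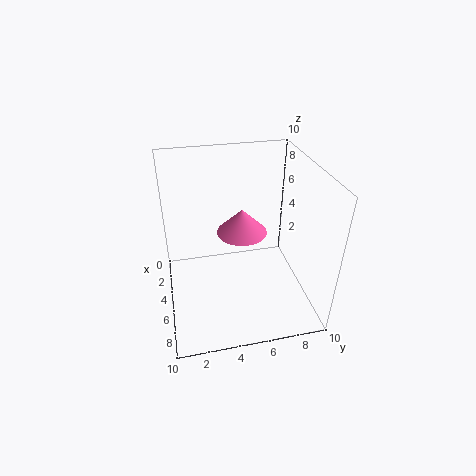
pos_x = 2, pos_y = 6, pos_z = 3.5, height = 2, color = 'hotpink'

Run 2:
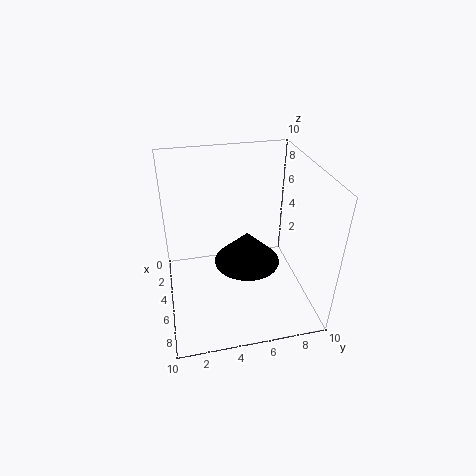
pos_x = 7.5, pos_y = 5, pos_z = 5, height = 2, color = 'black'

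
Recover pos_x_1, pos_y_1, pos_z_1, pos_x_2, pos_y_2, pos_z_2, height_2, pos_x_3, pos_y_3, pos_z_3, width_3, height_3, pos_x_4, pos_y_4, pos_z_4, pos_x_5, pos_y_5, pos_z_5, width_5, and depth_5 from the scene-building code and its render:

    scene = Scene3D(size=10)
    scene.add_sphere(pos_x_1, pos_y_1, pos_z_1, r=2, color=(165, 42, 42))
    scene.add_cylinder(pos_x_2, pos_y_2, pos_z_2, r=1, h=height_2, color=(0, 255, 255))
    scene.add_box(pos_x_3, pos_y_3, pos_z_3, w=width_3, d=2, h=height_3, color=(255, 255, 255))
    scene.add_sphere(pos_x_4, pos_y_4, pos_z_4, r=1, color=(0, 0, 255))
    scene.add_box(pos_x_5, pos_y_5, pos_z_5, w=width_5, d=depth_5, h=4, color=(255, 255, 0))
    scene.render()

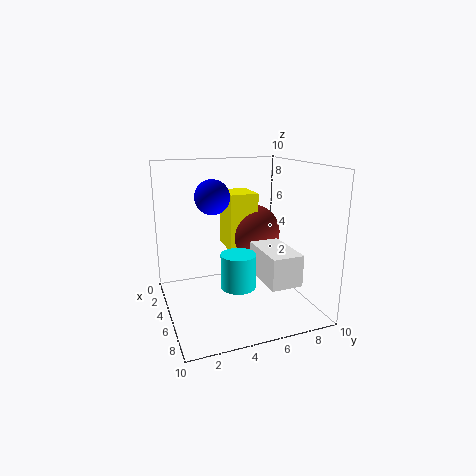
pos_x_1 = 4
pos_y_1 = 6.5
pos_z_1 = 5
pos_x_2 = 9
pos_y_2 = 3.5
pos_z_2 = 3.5
height_2 = 2
pos_x_3 = 6
pos_y_3 = 5.5
pos_z_3 = 3
width_3 = 3.5
height_3 = 2
pos_x_4 = 7.5
pos_y_4 = 2.5
pos_z_4 = 8.5
pos_x_5 = 2.5
pos_y_5 = 4.5
pos_z_5 = 4
width_5 = 2.5
depth_5 = 2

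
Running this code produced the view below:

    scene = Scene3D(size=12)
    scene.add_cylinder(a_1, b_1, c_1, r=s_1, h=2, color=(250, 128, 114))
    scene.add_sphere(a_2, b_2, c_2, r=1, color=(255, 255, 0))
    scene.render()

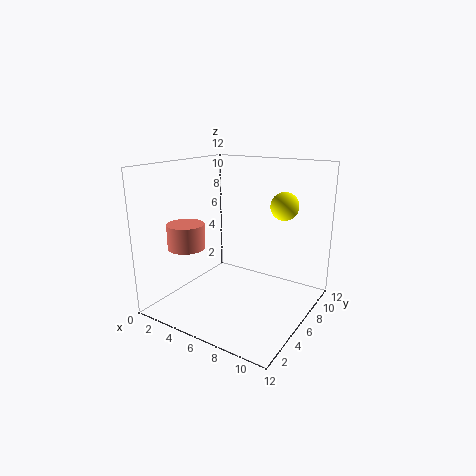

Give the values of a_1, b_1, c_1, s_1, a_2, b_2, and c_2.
a_1 = 3; b_1 = 3; c_1 = 5.5; s_1 = 1.5; a_2 = 10.5; b_2 = 5; c_2 = 9.5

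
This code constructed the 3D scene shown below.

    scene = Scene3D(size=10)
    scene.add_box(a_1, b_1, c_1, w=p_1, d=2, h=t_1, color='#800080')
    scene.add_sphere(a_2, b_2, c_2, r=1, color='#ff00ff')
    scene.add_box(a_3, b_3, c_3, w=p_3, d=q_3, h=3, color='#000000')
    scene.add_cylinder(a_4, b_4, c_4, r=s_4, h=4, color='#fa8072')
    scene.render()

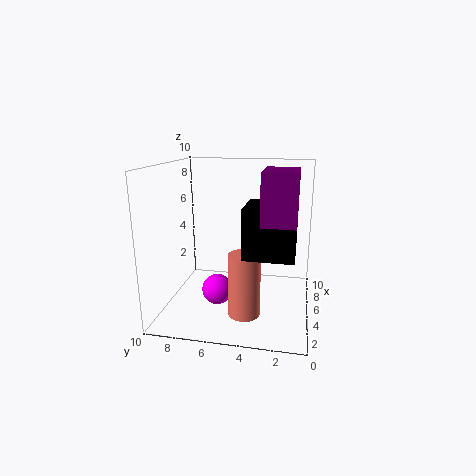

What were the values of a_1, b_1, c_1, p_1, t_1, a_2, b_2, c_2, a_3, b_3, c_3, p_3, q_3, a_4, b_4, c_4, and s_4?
a_1 = 1; b_1 = 1; c_1 = 7; p_1 = 3; t_1 = 3; a_2 = 3; b_2 = 6; c_2 = 2; a_3 = 1; b_3 = 1; c_3 = 5; p_3 = 3; q_3 = 3; a_4 = 2; b_4 = 4; c_4 = 1; s_4 = 1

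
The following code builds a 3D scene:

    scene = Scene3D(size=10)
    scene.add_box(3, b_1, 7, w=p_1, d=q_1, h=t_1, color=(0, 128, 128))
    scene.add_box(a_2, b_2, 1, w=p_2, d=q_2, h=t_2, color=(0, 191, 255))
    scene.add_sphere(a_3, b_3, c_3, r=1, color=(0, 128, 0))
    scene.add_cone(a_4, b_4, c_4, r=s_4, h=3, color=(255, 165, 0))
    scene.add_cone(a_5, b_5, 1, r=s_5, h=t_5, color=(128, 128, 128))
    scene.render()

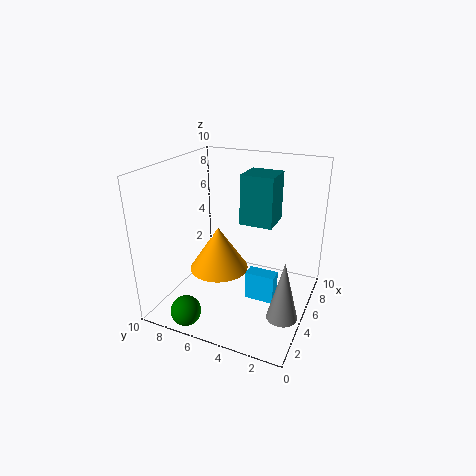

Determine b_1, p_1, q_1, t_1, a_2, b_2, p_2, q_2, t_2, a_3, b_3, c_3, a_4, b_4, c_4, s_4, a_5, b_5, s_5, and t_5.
b_1 = 2
p_1 = 2
q_1 = 2
t_1 = 3
a_2 = 4
b_2 = 2
p_2 = 1
q_2 = 2
t_2 = 2
a_3 = 1
b_3 = 7
c_3 = 1
a_4 = 4
b_4 = 6
c_4 = 3
s_4 = 2
a_5 = 3
b_5 = 1
s_5 = 1
t_5 = 4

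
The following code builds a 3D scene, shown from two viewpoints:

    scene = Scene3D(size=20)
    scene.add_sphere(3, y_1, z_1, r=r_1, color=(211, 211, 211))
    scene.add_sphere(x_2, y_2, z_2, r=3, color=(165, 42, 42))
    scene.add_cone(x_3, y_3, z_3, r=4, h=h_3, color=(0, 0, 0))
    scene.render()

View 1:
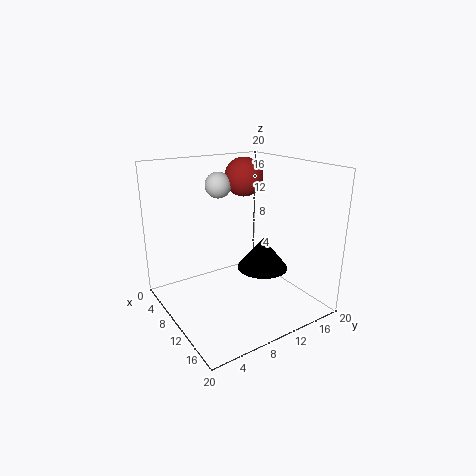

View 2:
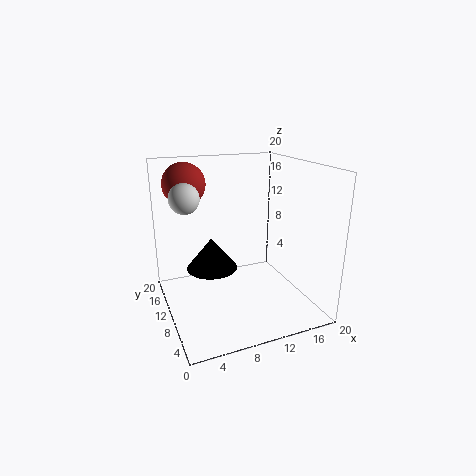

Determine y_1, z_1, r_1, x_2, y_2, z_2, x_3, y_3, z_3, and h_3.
y_1 = 11, z_1 = 16, r_1 = 2, x_2 = 4, y_2 = 15, z_2 = 17, x_3 = 8, y_3 = 16, z_3 = 3, h_3 = 5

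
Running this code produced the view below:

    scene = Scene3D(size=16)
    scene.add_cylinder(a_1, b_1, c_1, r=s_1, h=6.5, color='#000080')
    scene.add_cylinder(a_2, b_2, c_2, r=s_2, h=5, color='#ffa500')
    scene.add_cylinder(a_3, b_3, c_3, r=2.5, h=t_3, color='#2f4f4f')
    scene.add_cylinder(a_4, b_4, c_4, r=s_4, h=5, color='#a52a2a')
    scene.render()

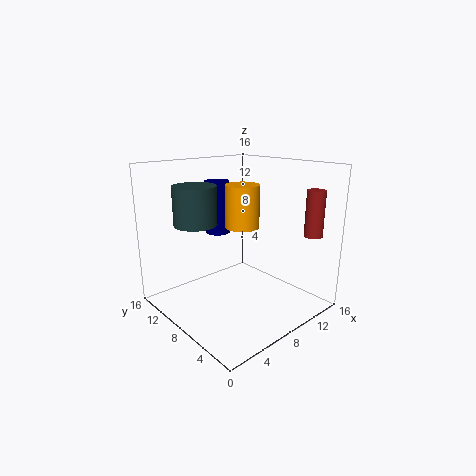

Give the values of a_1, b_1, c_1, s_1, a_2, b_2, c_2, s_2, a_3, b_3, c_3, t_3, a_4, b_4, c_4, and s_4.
a_1 = 9.5; b_1 = 13.5; c_1 = 7; s_1 = 1.5; a_2 = 10; b_2 = 9.5; c_2 = 8.5; s_2 = 2; a_3 = 5.5; b_3 = 12.5; c_3 = 9; t_3 = 4.5; a_4 = 13.5; b_4 = 2; c_4 = 8.5; s_4 = 1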